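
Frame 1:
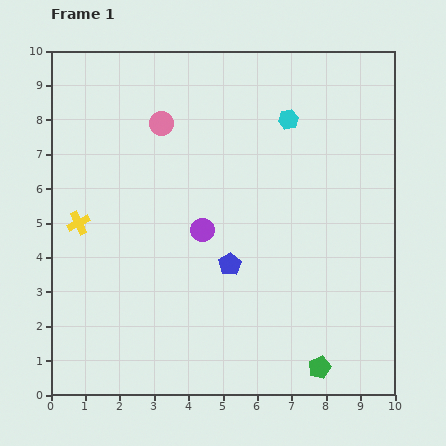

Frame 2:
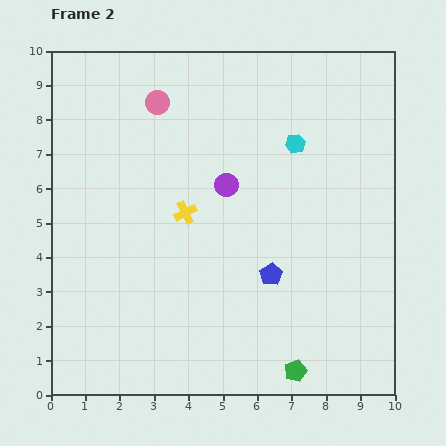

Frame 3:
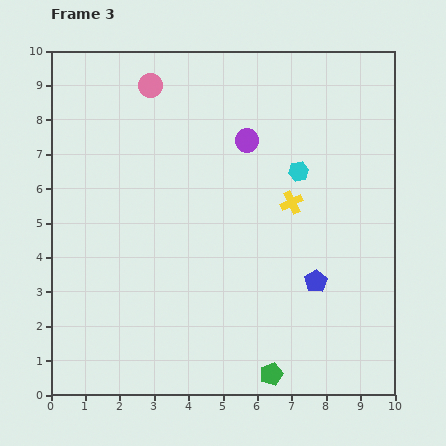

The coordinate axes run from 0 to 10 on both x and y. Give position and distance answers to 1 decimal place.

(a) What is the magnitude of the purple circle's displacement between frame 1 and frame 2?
1.5

The purple circle moved from (4.4, 4.8) to (5.1, 6.1), a distance of √(0.7² + 1.3²) ≈ 1.5.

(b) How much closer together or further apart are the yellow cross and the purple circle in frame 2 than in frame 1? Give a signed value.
-2.2

Distance in frame 1: 3.6. Distance in frame 2: 1.4.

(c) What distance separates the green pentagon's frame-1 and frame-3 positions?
1.4

The green pentagon moved from (7.8, 0.8) to (6.4, 0.6), a distance of √(1.4² + 0.2²) ≈ 1.4.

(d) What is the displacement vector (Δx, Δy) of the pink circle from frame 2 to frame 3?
(-0.2, 0.5)

The pink circle was at (3.1, 8.5) in frame 2 and (2.9, 9.0) in frame 3.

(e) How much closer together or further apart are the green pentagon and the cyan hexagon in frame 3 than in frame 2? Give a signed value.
-0.6

Distance in frame 2: 6.6. Distance in frame 3: 6.0.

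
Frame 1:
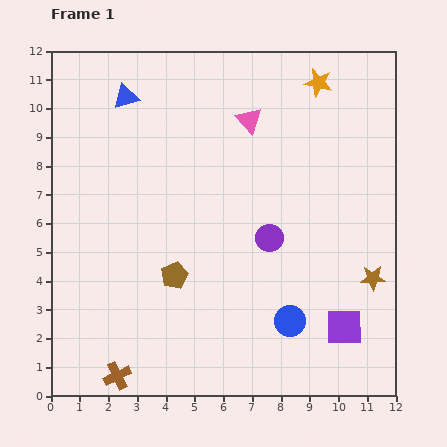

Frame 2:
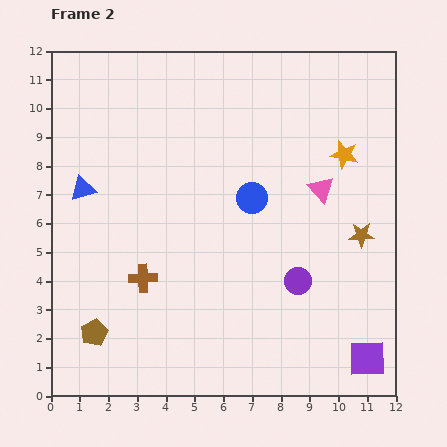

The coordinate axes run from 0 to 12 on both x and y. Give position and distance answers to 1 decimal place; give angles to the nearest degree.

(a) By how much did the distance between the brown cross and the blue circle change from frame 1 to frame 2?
-1.6

Distance in frame 1: 6.3. Distance in frame 2: 4.7.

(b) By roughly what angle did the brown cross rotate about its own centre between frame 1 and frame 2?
23° clockwise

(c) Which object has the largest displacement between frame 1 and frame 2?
the blue circle

(moved 4.5; next 3.5)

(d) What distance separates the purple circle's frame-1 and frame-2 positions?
1.8

The purple circle moved from (7.6, 5.5) to (8.6, 4.0), a distance of √(1.0² + 1.5²) ≈ 1.8.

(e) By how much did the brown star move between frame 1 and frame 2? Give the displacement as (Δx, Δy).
(-0.4, 1.5)

The brown star was at (11.2, 4.1) in frame 1 and (10.8, 5.6) in frame 2.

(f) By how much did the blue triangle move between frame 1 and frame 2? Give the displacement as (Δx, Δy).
(-1.5, -3.2)

The blue triangle was at (2.6, 10.4) in frame 1 and (1.1, 7.2) in frame 2.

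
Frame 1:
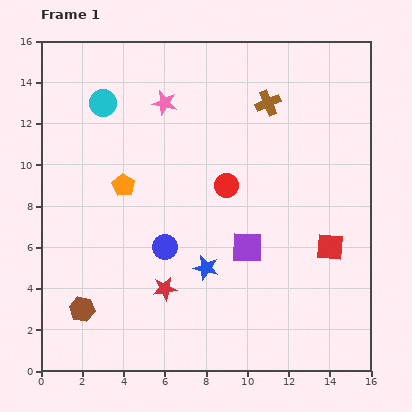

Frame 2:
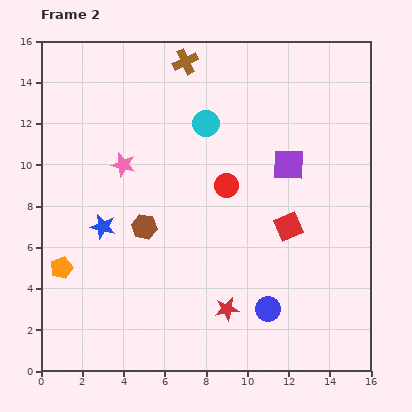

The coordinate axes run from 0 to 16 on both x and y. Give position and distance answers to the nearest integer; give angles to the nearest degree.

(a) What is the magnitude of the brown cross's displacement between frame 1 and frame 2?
4

The brown cross moved from (11, 13) to (7, 15), a distance of √(4² + 2²) ≈ 4.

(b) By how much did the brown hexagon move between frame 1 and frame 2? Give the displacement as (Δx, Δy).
(3, 4)

The brown hexagon was at (2, 3) in frame 1 and (5, 7) in frame 2.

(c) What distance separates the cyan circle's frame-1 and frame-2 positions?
5

The cyan circle moved from (3, 13) to (8, 12), a distance of √(5² + 1²) ≈ 5.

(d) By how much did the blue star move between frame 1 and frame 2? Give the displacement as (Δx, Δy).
(-5, 2)

The blue star was at (8, 5) in frame 1 and (3, 7) in frame 2.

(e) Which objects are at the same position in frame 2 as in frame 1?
the red circle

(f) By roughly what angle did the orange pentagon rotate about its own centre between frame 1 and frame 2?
21° clockwise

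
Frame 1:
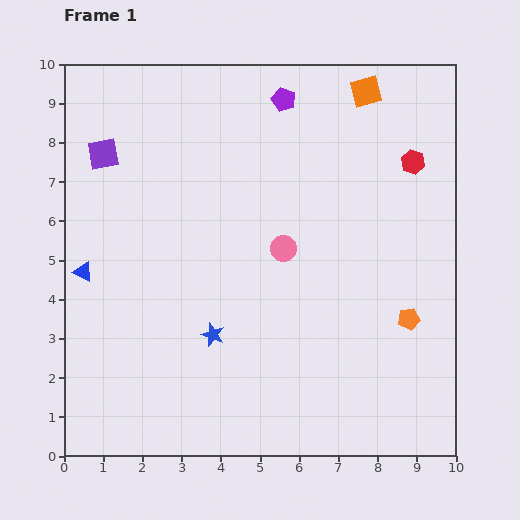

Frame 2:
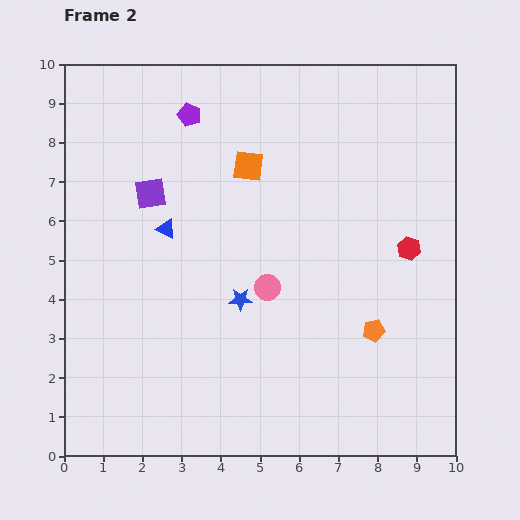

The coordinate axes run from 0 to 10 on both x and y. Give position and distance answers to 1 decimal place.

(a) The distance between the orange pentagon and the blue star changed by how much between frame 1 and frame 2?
-1.5

Distance in frame 1: 5.0. Distance in frame 2: 3.5.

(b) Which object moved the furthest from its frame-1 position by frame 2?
the orange square

(moved 3.6; next 2.4)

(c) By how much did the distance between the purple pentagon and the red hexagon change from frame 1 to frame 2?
+2.9

Distance in frame 1: 3.7. Distance in frame 2: 6.6.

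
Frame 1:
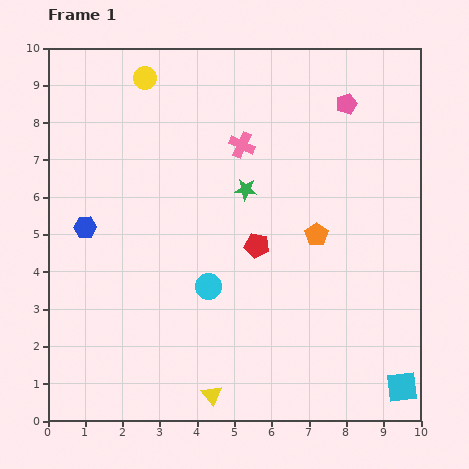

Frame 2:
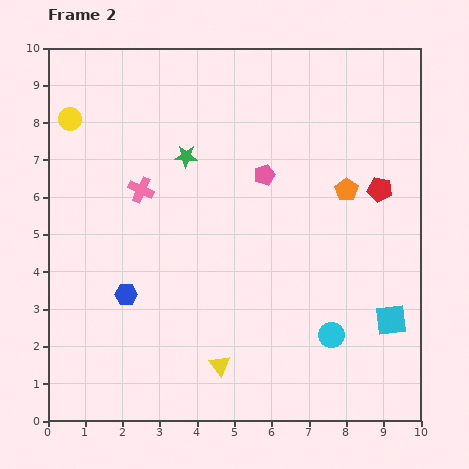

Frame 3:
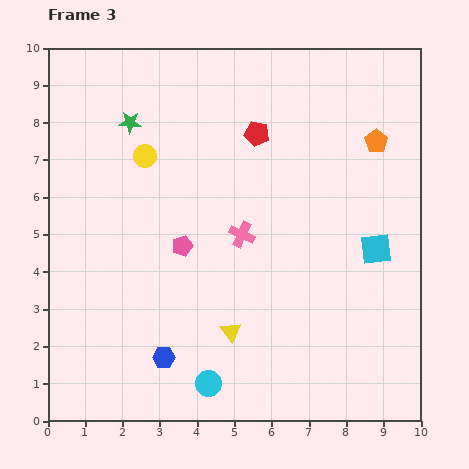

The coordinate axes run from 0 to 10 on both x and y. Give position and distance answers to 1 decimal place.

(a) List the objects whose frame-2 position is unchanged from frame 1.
none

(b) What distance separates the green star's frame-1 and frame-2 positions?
1.8

The green star moved from (5.3, 6.2) to (3.7, 7.1), a distance of √(1.6² + 0.9²) ≈ 1.8.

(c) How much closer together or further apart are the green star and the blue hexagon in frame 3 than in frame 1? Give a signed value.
+2.0

Distance in frame 1: 4.4. Distance in frame 3: 6.4.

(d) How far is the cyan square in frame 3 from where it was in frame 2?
1.9

The cyan square moved from (9.2, 2.7) to (8.8, 4.6), a distance of √(0.4² + 1.9²) ≈ 1.9.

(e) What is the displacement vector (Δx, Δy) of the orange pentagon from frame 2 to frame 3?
(0.8, 1.3)

The orange pentagon was at (8.0, 6.2) in frame 2 and (8.8, 7.5) in frame 3.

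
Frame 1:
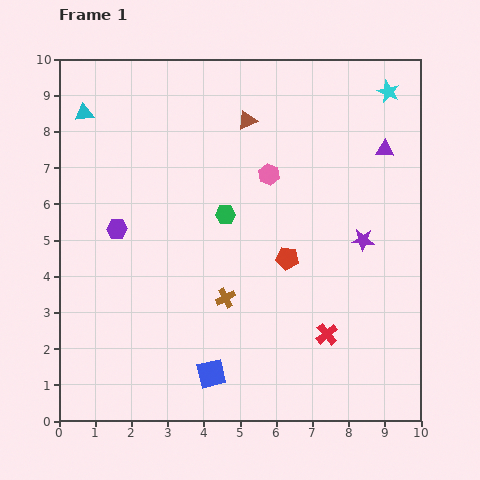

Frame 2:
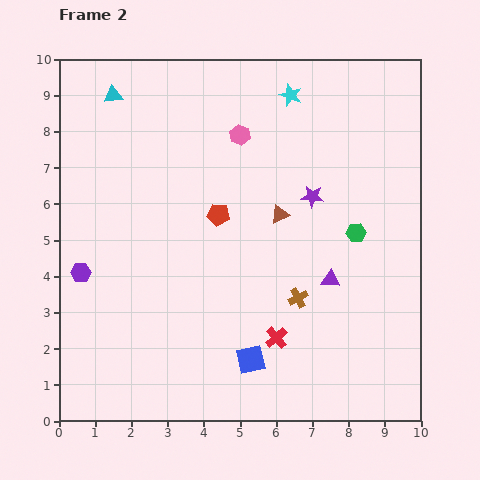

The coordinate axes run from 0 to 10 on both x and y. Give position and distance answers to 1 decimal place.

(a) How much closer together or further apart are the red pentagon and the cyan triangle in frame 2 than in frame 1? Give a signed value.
-2.5

Distance in frame 1: 6.9. Distance in frame 2: 4.4.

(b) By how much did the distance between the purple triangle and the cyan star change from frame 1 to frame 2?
+3.6

Distance in frame 1: 1.6. Distance in frame 2: 5.2.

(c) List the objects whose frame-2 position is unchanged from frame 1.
none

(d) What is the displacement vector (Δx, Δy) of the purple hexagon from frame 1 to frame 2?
(-1.0, -1.2)

The purple hexagon was at (1.6, 5.3) in frame 1 and (0.6, 4.1) in frame 2.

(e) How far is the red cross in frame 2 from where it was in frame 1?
1.4

The red cross moved from (7.4, 2.4) to (6.0, 2.3), a distance of √(1.4² + 0.1²) ≈ 1.4.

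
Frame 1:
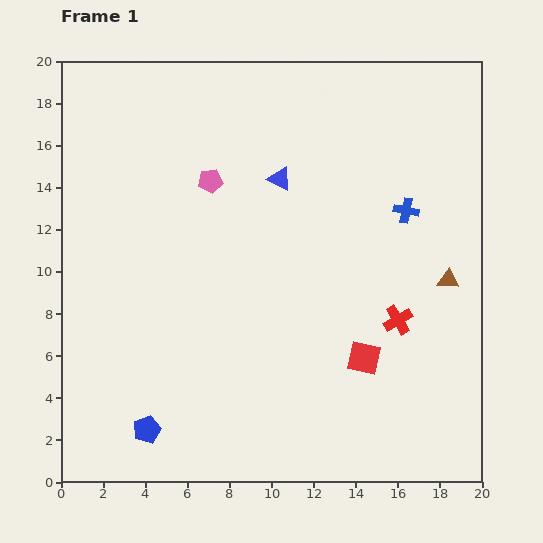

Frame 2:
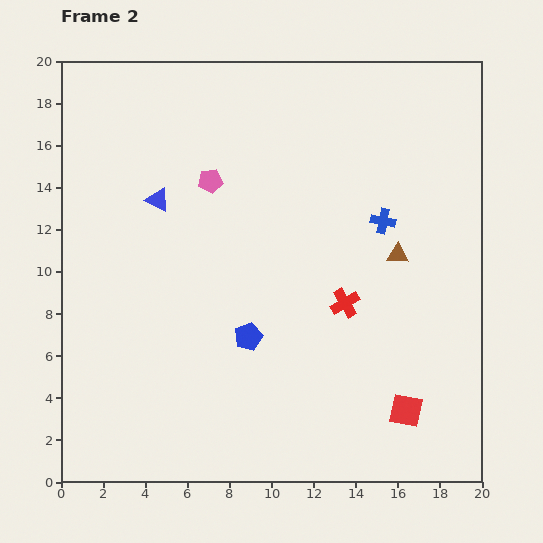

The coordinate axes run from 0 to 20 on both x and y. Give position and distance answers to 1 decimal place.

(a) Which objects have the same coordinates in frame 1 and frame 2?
the pink pentagon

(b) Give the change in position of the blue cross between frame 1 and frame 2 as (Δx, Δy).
(-1.1, -0.5)

The blue cross was at (16.4, 12.9) in frame 1 and (15.3, 12.4) in frame 2.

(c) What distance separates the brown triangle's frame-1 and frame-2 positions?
2.7

The brown triangle moved from (18.4, 9.6) to (16.0, 10.8), a distance of √(2.4² + 1.2²) ≈ 2.7.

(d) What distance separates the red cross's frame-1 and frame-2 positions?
2.6

The red cross moved from (16.0, 7.7) to (13.5, 8.5), a distance of √(2.5² + 0.8²) ≈ 2.6.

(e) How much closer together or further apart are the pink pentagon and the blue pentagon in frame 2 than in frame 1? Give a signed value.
-4.6

Distance in frame 1: 12.2. Distance in frame 2: 7.6.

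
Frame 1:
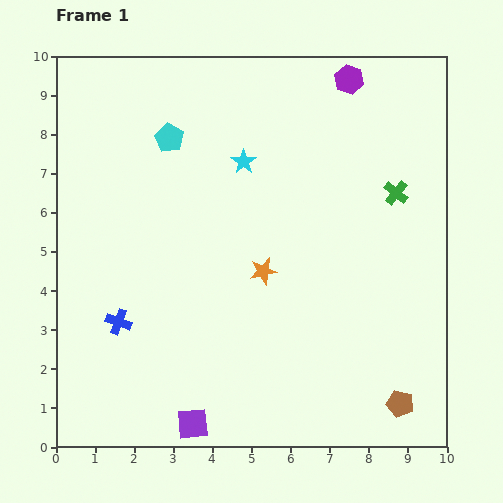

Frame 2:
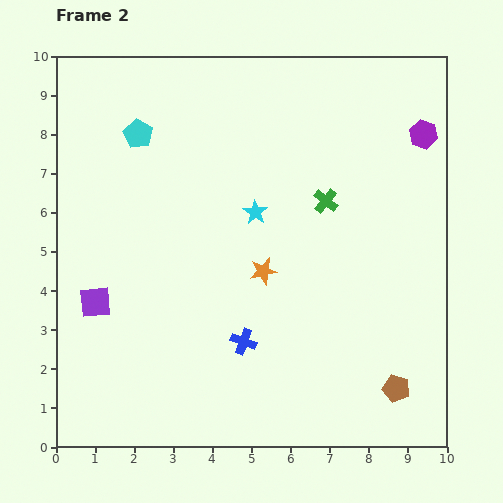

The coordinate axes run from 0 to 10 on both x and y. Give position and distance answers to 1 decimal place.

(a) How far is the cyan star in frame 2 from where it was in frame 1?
1.3

The cyan star moved from (4.8, 7.3) to (5.1, 6.0), a distance of √(0.3² + 1.3²) ≈ 1.3.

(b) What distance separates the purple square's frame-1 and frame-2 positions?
4.0

The purple square moved from (3.5, 0.6) to (1.0, 3.7), a distance of √(2.5² + 3.1²) ≈ 4.0.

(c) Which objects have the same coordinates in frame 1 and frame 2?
the orange star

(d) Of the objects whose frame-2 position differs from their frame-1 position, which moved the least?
the brown pentagon

(moved 0.4)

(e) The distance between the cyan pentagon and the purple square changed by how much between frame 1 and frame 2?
-2.9

Distance in frame 1: 7.3. Distance in frame 2: 4.4.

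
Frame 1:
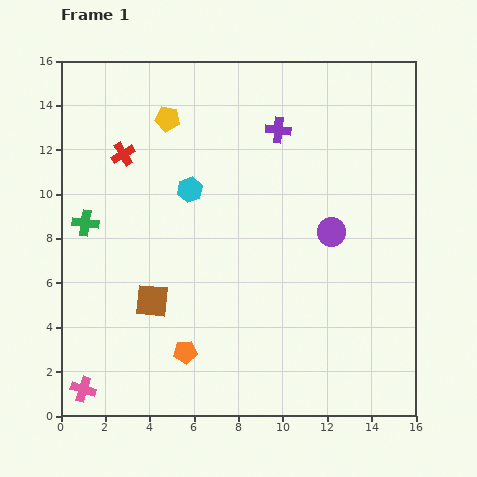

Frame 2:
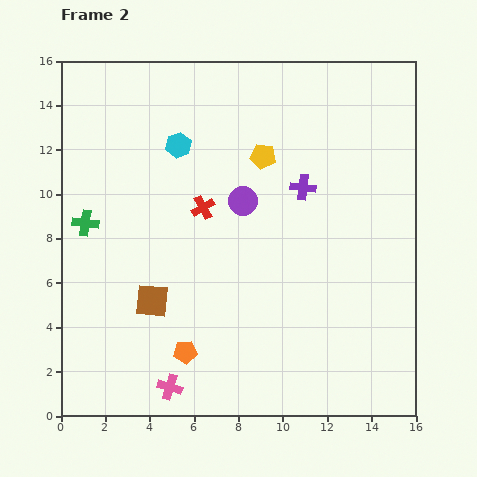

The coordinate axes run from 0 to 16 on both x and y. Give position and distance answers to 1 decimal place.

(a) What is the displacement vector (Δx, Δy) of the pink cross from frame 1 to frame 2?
(3.9, 0.1)

The pink cross was at (1.0, 1.2) in frame 1 and (4.9, 1.3) in frame 2.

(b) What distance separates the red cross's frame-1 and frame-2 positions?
4.3

The red cross moved from (2.8, 11.8) to (6.4, 9.4), a distance of √(3.6² + 2.4²) ≈ 4.3.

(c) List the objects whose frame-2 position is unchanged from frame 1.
the green cross, the orange pentagon, the brown square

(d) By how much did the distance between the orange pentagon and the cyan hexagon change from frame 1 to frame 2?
+2.0

Distance in frame 1: 7.3. Distance in frame 2: 9.3.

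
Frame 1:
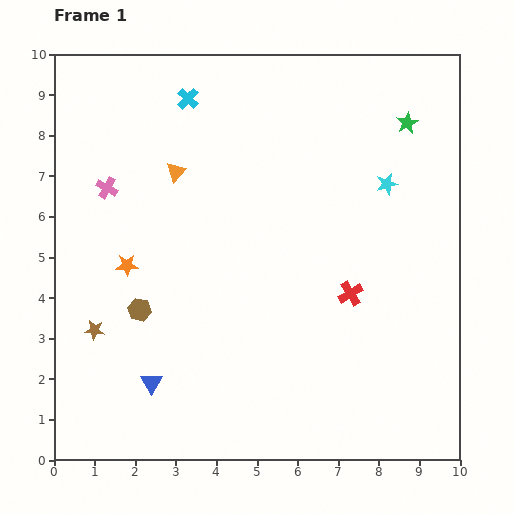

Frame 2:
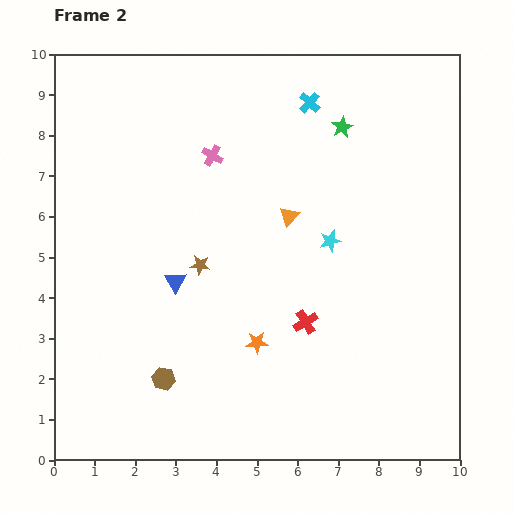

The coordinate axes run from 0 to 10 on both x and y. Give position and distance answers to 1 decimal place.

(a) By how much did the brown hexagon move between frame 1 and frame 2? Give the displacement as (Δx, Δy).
(0.6, -1.7)

The brown hexagon was at (2.1, 3.7) in frame 1 and (2.7, 2.0) in frame 2.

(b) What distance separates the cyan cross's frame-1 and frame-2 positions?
3.0

The cyan cross moved from (3.3, 8.9) to (6.3, 8.8), a distance of √(3.0² + 0.1²) ≈ 3.0.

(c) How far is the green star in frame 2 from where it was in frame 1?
1.6

The green star moved from (8.7, 8.3) to (7.1, 8.2), a distance of √(1.6² + 0.1²) ≈ 1.6.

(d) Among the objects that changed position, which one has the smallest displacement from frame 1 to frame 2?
the red cross

(moved 1.3)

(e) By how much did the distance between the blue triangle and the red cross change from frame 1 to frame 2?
-2.0

Distance in frame 1: 5.4. Distance in frame 2: 3.4.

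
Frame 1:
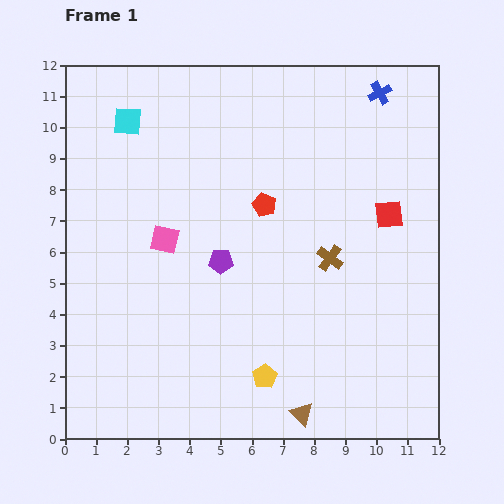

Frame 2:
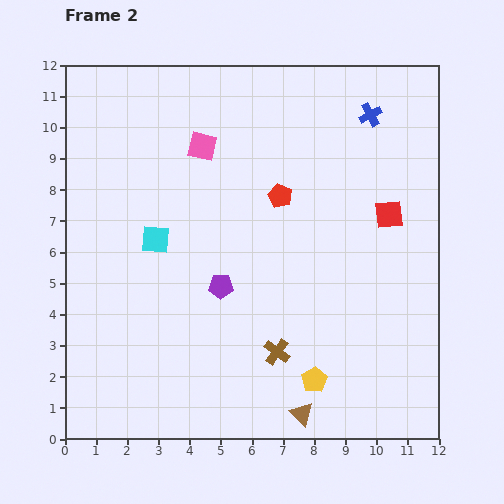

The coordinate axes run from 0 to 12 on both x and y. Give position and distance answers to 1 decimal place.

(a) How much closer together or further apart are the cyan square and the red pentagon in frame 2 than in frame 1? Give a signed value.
-1.0

Distance in frame 1: 5.2. Distance in frame 2: 4.2.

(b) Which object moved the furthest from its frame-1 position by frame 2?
the cyan square

(moved 3.9; next 3.4)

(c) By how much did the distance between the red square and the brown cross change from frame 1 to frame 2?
+3.3

Distance in frame 1: 2.4. Distance in frame 2: 5.7.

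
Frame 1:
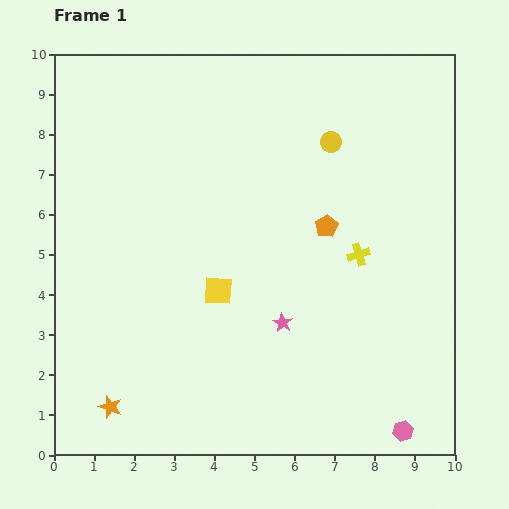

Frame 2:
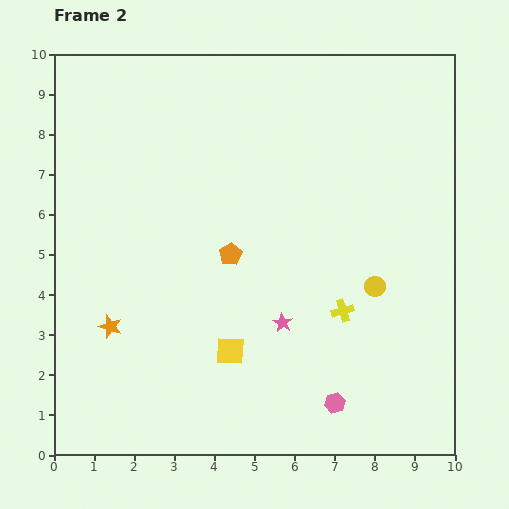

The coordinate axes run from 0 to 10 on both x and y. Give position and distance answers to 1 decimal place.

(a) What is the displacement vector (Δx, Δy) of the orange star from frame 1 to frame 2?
(0.0, 2.0)

The orange star was at (1.4, 1.2) in frame 1 and (1.4, 3.2) in frame 2.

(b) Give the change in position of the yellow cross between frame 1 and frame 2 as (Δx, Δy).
(-0.4, -1.4)

The yellow cross was at (7.6, 5.0) in frame 1 and (7.2, 3.6) in frame 2.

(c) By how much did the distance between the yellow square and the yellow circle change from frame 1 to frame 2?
-0.7

Distance in frame 1: 4.6. Distance in frame 2: 3.9.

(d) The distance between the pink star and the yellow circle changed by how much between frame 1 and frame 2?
-2.2

Distance in frame 1: 4.7. Distance in frame 2: 2.5.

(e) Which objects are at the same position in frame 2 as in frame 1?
the pink star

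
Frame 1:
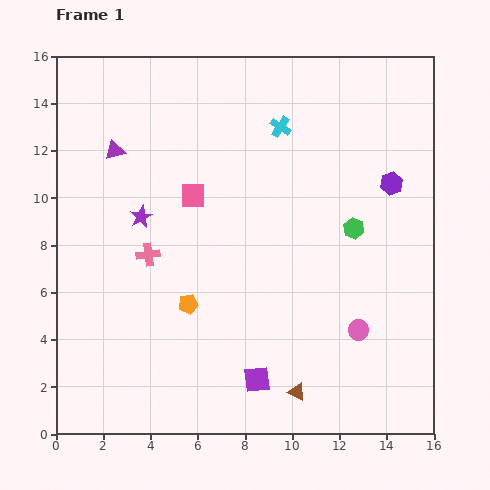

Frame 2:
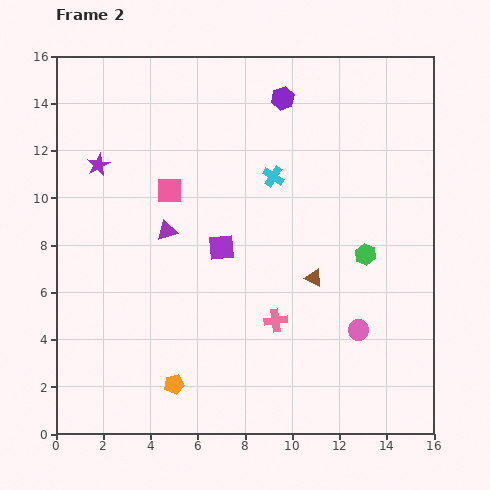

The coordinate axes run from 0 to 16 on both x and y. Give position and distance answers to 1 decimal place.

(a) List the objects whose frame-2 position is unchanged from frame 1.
the pink circle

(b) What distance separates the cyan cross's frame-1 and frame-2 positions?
2.1

The cyan cross moved from (9.5, 13.0) to (9.2, 10.9), a distance of √(0.3² + 2.1²) ≈ 2.1.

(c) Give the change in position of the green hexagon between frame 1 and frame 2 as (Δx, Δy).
(0.5, -1.1)

The green hexagon was at (12.6, 8.7) in frame 1 and (13.1, 7.6) in frame 2.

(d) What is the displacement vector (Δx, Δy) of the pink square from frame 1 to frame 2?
(-1.0, 0.2)

The pink square was at (5.8, 10.1) in frame 1 and (4.8, 10.3) in frame 2.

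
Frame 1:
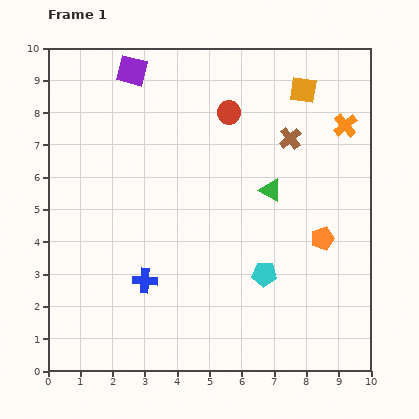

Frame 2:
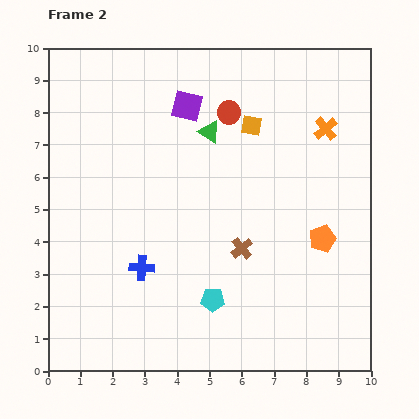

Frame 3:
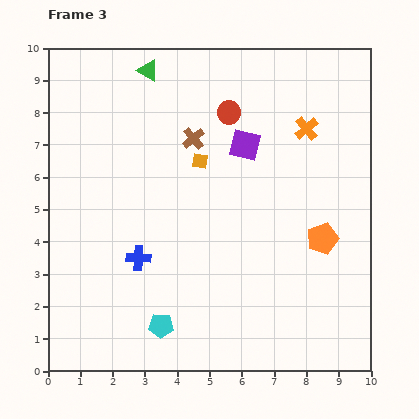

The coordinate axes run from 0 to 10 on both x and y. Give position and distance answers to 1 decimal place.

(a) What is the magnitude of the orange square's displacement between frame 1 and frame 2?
1.9

The orange square moved from (7.9, 8.7) to (6.3, 7.6), a distance of √(1.6² + 1.1²) ≈ 1.9.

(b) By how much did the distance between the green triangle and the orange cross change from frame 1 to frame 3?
+2.2

Distance in frame 1: 3.0. Distance in frame 3: 5.2.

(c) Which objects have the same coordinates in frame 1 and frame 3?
the orange pentagon, the red circle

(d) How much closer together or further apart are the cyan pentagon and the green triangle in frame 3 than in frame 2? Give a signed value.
+2.7

Distance in frame 2: 5.2. Distance in frame 3: 7.9.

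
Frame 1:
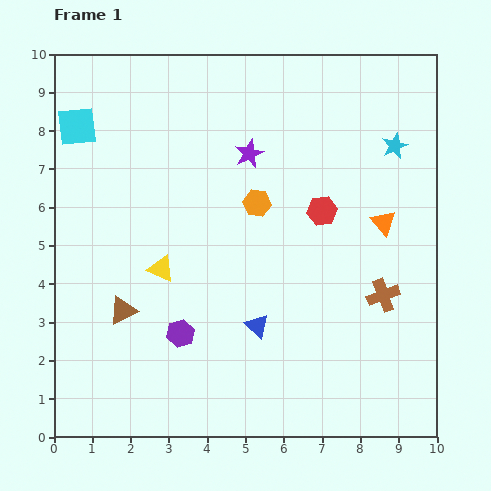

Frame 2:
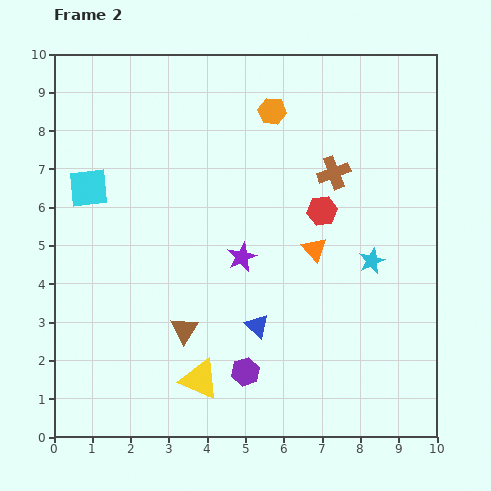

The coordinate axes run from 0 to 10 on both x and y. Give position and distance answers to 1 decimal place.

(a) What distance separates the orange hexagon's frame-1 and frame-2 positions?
2.4

The orange hexagon moved from (5.3, 6.1) to (5.7, 8.5), a distance of √(0.4² + 2.4²) ≈ 2.4.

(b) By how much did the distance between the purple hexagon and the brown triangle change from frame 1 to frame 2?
+0.3

Distance in frame 1: 1.6. Distance in frame 2: 1.9.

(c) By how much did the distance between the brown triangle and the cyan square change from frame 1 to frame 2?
-0.4

Distance in frame 1: 4.9. Distance in frame 2: 4.5.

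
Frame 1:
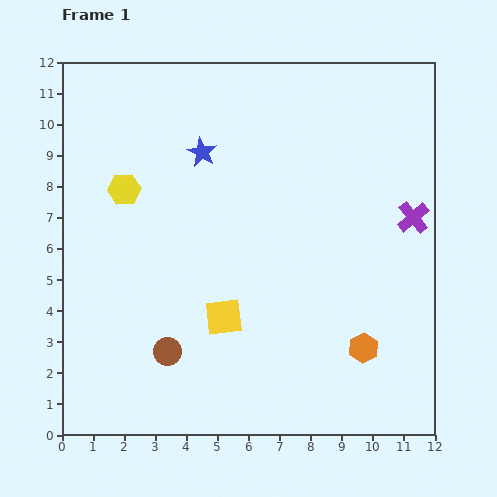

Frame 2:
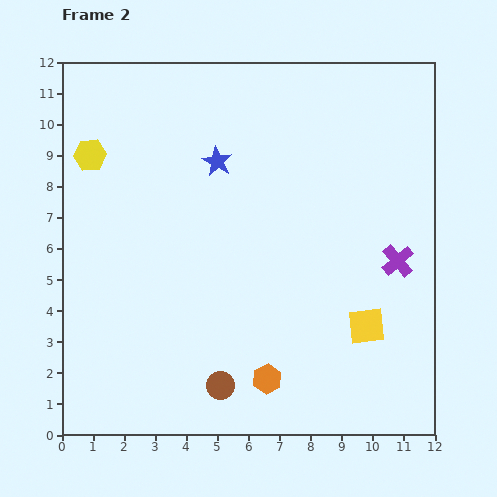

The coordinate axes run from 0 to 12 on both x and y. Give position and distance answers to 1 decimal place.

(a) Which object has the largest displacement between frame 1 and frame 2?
the yellow square

(moved 4.6; next 3.3)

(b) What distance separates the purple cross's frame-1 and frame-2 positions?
1.5

The purple cross moved from (11.3, 7.0) to (10.8, 5.6), a distance of √(0.5² + 1.4²) ≈ 1.5.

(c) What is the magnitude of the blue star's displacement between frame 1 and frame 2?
0.6

The blue star moved from (4.5, 9.1) to (5.0, 8.8), a distance of √(0.5² + 0.3²) ≈ 0.6.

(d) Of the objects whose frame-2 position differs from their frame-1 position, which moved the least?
the blue star

(moved 0.6)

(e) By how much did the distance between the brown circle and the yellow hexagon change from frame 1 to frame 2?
+3.1

Distance in frame 1: 5.4. Distance in frame 2: 8.5.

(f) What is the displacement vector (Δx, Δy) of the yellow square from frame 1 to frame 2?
(4.6, -0.3)

The yellow square was at (5.2, 3.8) in frame 1 and (9.8, 3.5) in frame 2.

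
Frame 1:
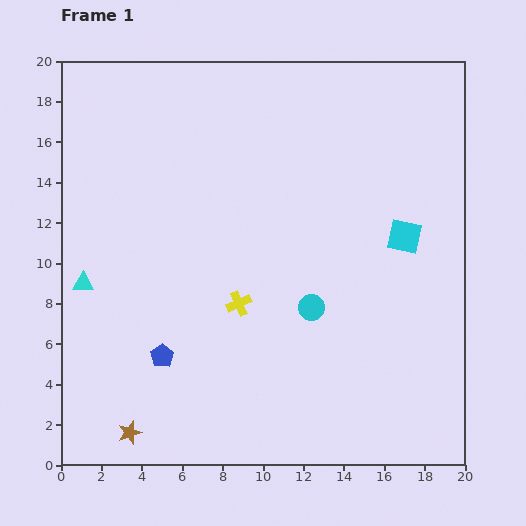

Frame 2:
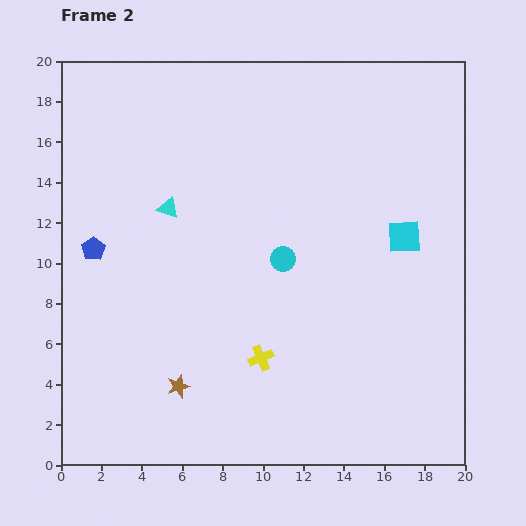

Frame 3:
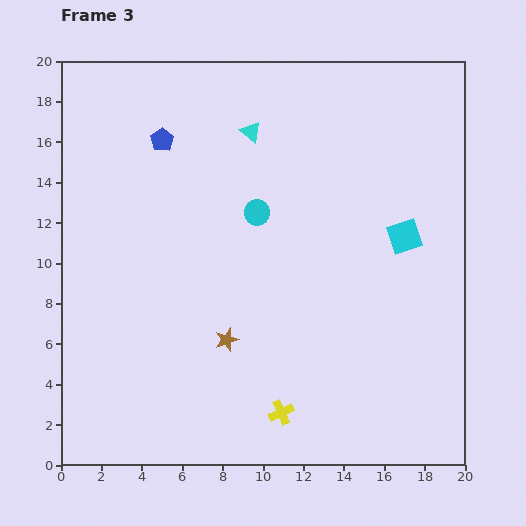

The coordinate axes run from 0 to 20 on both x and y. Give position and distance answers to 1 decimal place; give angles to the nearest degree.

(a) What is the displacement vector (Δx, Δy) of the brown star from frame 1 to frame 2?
(2.4, 2.3)

The brown star was at (3.4, 1.6) in frame 1 and (5.8, 3.9) in frame 2.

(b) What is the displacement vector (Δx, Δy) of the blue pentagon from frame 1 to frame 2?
(-3.4, 5.3)

The blue pentagon was at (5.0, 5.4) in frame 1 and (1.6, 10.7) in frame 2.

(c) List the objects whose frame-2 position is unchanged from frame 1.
the cyan square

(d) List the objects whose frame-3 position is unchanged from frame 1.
the cyan square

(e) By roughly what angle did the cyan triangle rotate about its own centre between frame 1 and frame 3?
39° clockwise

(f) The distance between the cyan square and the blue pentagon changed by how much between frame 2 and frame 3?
-2.5

Distance in frame 2: 15.4. Distance in frame 3: 12.9.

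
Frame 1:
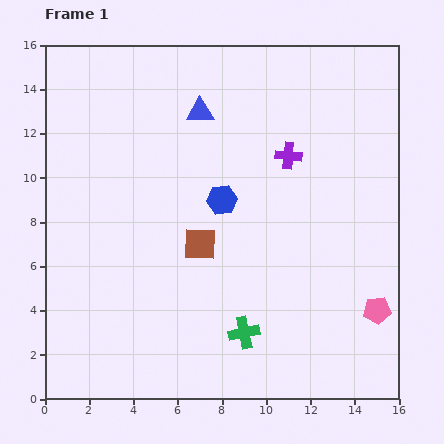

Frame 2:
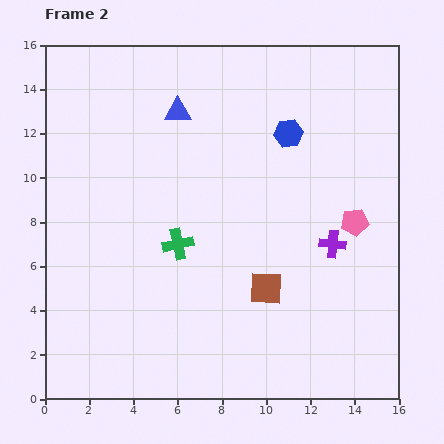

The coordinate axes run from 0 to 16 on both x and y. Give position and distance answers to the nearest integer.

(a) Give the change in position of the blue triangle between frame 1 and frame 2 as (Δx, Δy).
(-1, 0)

The blue triangle was at (7, 13) in frame 1 and (6, 13) in frame 2.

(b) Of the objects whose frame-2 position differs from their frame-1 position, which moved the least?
the blue triangle

(moved 1)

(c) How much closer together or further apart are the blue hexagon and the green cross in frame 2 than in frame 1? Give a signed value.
+1

Distance in frame 1: 6. Distance in frame 2: 7.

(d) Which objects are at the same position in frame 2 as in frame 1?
none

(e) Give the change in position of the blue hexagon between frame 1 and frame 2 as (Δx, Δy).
(3, 3)

The blue hexagon was at (8, 9) in frame 1 and (11, 12) in frame 2.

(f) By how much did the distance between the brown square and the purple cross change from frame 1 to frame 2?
-2

Distance in frame 1: 6. Distance in frame 2: 4.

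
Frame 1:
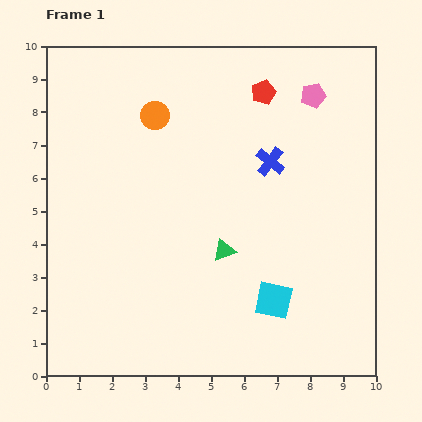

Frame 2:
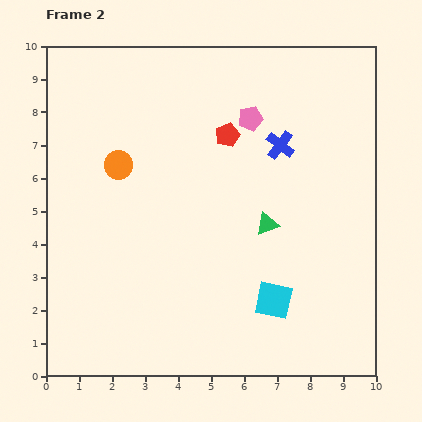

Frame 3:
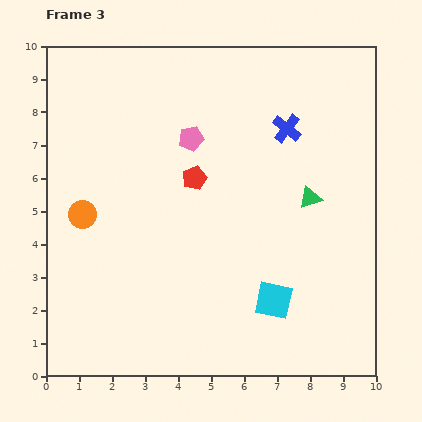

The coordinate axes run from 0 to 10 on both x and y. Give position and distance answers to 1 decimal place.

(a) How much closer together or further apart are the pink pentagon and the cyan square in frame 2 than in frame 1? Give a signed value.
-0.8

Distance in frame 1: 6.3. Distance in frame 2: 5.5.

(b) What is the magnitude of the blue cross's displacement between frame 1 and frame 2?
0.6

The blue cross moved from (6.8, 6.5) to (7.1, 7.0), a distance of √(0.3² + 0.5²) ≈ 0.6.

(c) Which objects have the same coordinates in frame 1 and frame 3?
the cyan square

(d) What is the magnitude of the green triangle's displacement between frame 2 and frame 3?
1.5

The green triangle moved from (6.7, 4.6) to (8.0, 5.4), a distance of √(1.3² + 0.8²) ≈ 1.5.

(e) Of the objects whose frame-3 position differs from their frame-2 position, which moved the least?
the blue cross

(moved 0.5)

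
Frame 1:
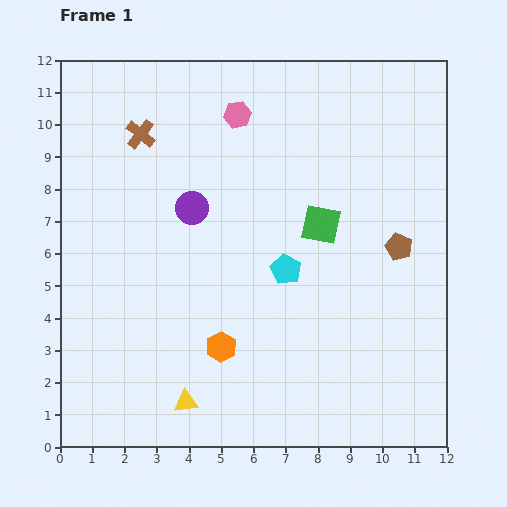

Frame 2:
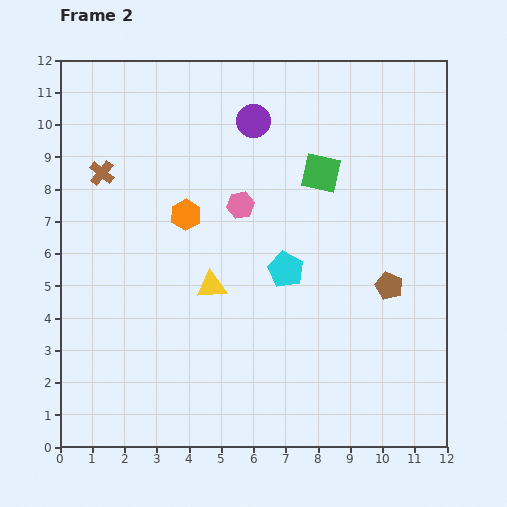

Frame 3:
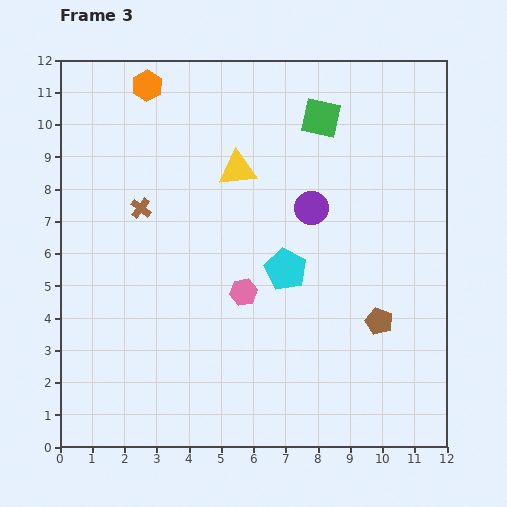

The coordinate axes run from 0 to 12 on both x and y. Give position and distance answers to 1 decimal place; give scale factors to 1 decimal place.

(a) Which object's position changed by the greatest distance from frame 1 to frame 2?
the orange hexagon

(moved 4.2; next 3.7)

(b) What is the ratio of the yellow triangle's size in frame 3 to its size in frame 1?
1.5×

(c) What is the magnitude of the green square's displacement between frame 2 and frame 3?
1.7

The green square moved from (8.1, 8.5) to (8.1, 10.2), a distance of √(0.0² + 1.7²) ≈ 1.7.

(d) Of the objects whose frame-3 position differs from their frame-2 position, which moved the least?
the brown pentagon

(moved 1.1)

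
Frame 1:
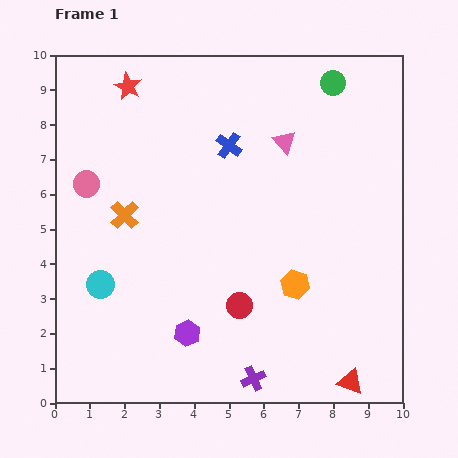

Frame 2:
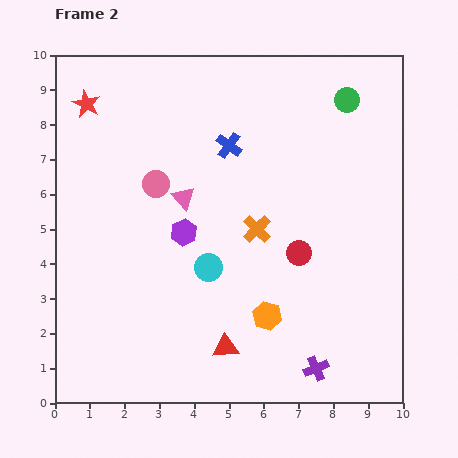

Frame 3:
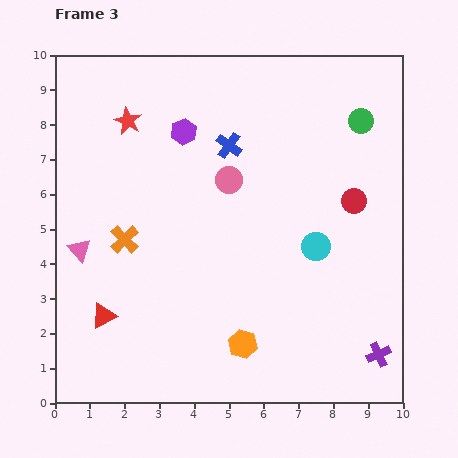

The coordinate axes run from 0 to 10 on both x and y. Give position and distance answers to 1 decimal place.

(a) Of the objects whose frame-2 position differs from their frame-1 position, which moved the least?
the green circle

(moved 0.6)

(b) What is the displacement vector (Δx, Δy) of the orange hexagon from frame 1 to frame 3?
(-1.5, -1.7)

The orange hexagon was at (6.9, 3.4) in frame 1 and (5.4, 1.7) in frame 3.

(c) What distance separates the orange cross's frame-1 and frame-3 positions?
0.7

The orange cross moved from (2.0, 5.4) to (2.0, 4.7), a distance of √(0.0² + 0.7²) ≈ 0.7.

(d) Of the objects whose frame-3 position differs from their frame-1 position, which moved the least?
the orange cross

(moved 0.7)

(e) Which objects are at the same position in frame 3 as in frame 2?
the blue cross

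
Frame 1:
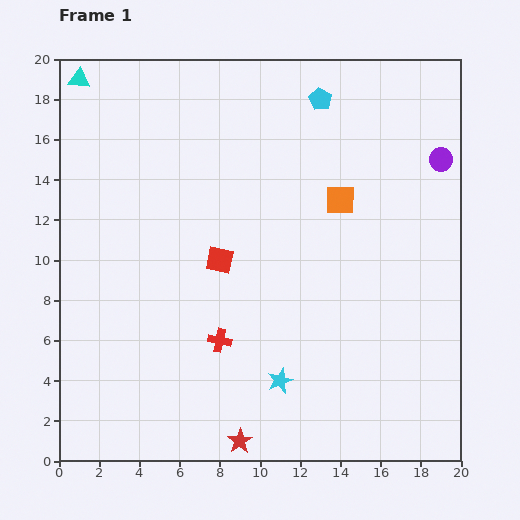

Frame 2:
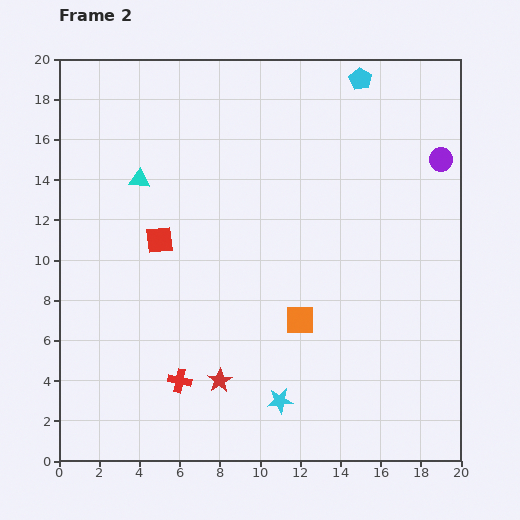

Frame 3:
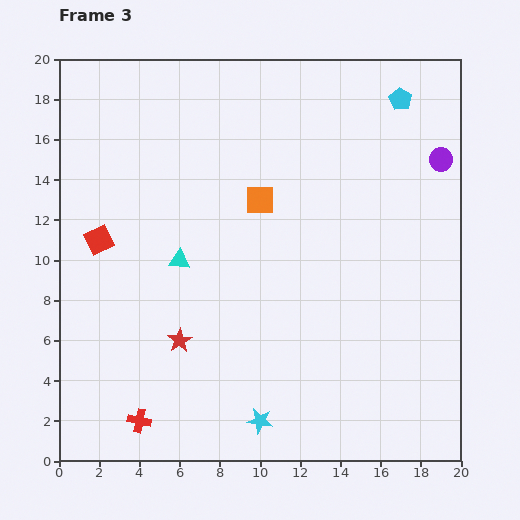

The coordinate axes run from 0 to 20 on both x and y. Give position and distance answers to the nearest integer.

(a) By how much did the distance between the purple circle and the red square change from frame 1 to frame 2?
+3

Distance in frame 1: 12. Distance in frame 2: 15.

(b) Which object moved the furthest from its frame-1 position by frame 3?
the cyan triangle

(moved 10; next 6)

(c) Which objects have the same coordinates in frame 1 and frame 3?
the purple circle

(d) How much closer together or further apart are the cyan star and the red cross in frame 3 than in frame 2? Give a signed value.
+1

Distance in frame 2: 5. Distance in frame 3: 6.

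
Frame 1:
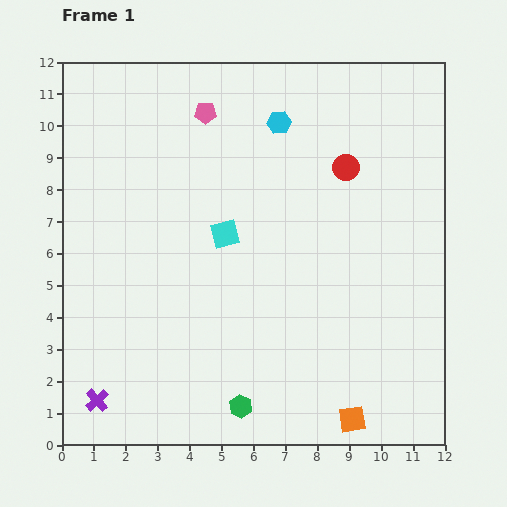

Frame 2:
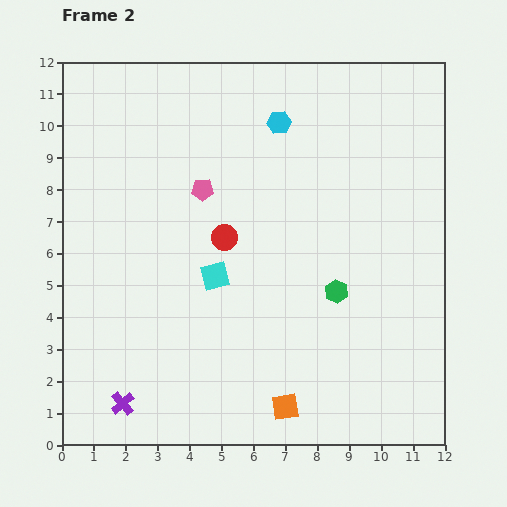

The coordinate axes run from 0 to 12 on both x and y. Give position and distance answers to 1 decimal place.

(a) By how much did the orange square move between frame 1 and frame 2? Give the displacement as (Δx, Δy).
(-2.1, 0.4)

The orange square was at (9.1, 0.8) in frame 1 and (7.0, 1.2) in frame 2.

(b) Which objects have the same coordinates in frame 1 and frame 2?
the cyan hexagon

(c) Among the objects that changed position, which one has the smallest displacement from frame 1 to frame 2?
the purple cross

(moved 0.8)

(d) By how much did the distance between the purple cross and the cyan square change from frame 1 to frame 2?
-1.7

Distance in frame 1: 6.6. Distance in frame 2: 4.9.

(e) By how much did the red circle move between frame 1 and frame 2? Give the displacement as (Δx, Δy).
(-3.8, -2.2)

The red circle was at (8.9, 8.7) in frame 1 and (5.1, 6.5) in frame 2.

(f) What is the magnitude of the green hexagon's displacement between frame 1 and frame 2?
4.7

The green hexagon moved from (5.6, 1.2) to (8.6, 4.8), a distance of √(3.0² + 3.6²) ≈ 4.7.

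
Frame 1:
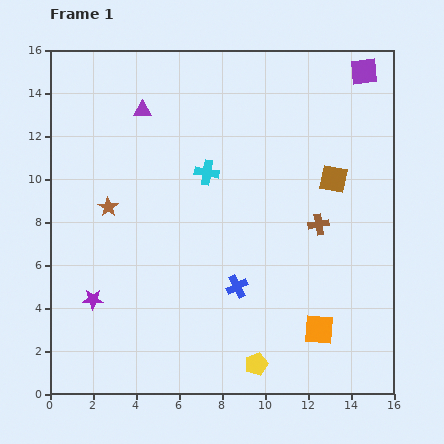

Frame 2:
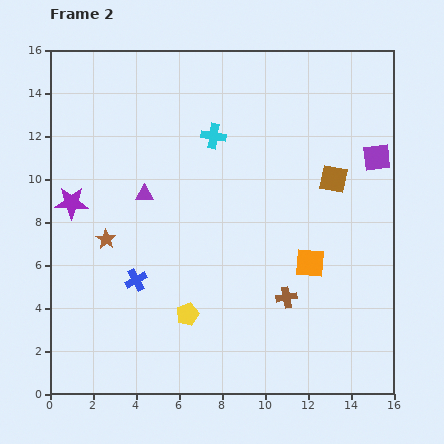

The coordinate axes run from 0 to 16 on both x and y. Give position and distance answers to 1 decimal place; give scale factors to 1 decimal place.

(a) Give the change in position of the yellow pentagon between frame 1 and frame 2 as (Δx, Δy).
(-3.2, 2.3)

The yellow pentagon was at (9.6, 1.4) in frame 1 and (6.4, 3.7) in frame 2.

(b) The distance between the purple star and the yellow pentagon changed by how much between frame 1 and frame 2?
-0.7

Distance in frame 1: 8.2. Distance in frame 2: 7.5.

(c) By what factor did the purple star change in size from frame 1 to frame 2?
1.5×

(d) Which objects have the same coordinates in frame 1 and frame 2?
the brown square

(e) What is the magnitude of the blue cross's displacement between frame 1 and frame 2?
4.7

The blue cross moved from (8.7, 5.0) to (4.0, 5.3), a distance of √(4.7² + 0.3²) ≈ 4.7.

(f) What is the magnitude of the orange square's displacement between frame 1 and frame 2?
3.1

The orange square moved from (12.5, 3.0) to (12.1, 6.1), a distance of √(0.4² + 3.1²) ≈ 3.1.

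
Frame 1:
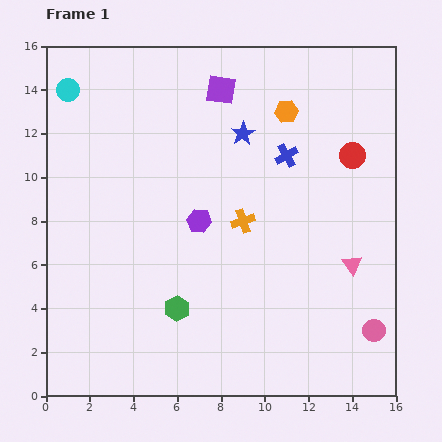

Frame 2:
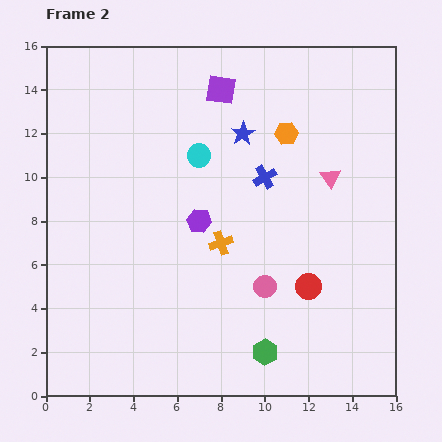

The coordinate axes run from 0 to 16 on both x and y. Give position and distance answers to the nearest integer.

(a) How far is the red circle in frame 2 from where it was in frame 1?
6

The red circle moved from (14, 11) to (12, 5), a distance of √(2² + 6²) ≈ 6.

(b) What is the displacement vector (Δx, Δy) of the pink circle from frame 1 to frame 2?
(-5, 2)

The pink circle was at (15, 3) in frame 1 and (10, 5) in frame 2.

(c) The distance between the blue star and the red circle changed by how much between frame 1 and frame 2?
+3

Distance in frame 1: 5. Distance in frame 2: 8.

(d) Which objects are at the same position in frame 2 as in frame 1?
the purple hexagon, the purple square, the blue star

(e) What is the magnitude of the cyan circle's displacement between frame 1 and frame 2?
7

The cyan circle moved from (1, 14) to (7, 11), a distance of √(6² + 3²) ≈ 7.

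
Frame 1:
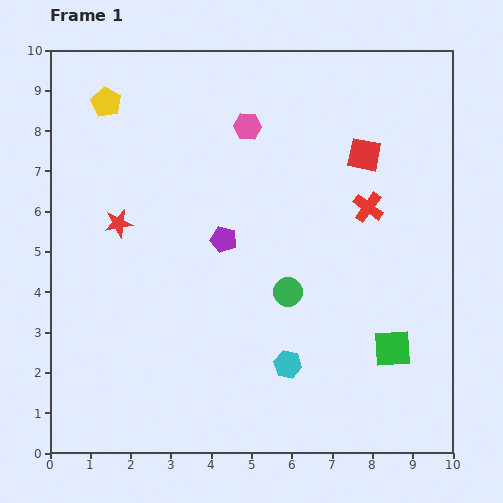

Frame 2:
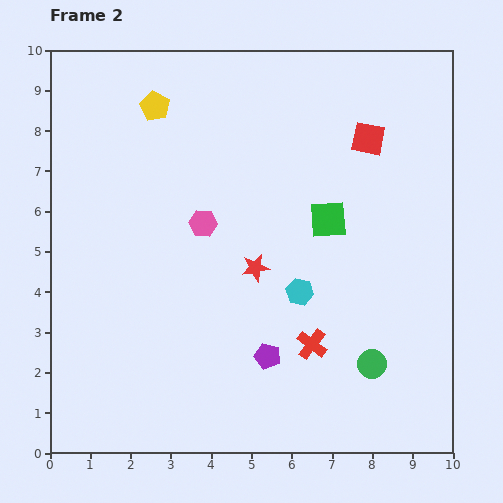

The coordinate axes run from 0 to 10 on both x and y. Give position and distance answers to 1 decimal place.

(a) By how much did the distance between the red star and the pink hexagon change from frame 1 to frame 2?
-2.3

Distance in frame 1: 4.0. Distance in frame 2: 1.7.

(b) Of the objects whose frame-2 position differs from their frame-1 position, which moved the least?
the red square

(moved 0.4)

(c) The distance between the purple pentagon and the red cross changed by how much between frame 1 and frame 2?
-2.6

Distance in frame 1: 3.7. Distance in frame 2: 1.1.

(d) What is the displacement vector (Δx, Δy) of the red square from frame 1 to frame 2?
(0.1, 0.4)

The red square was at (7.8, 7.4) in frame 1 and (7.9, 7.8) in frame 2.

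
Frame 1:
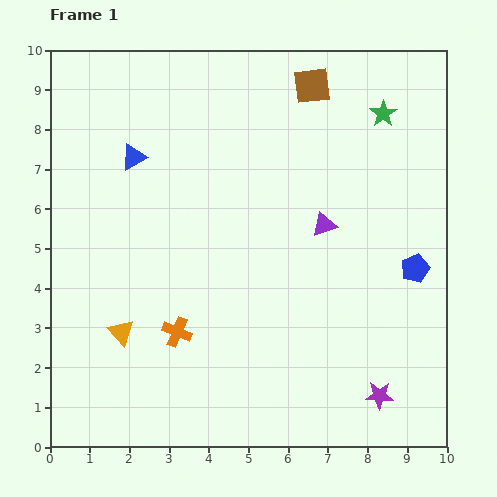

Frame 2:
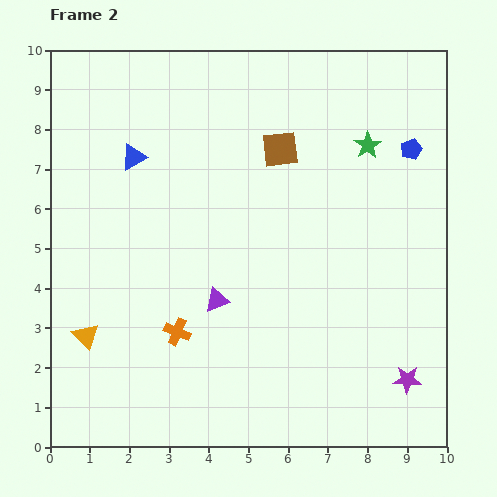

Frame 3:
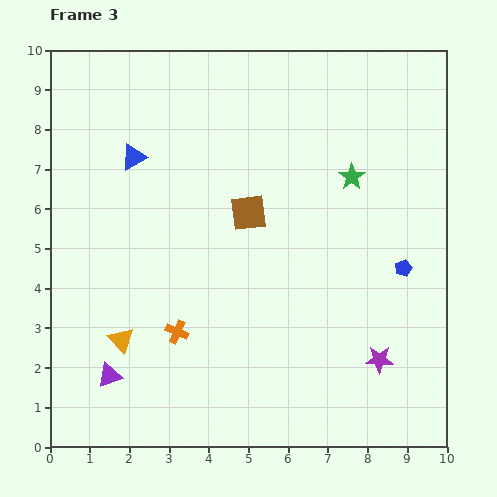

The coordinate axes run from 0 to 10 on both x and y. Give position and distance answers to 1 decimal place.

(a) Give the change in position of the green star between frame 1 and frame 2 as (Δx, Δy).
(-0.4, -0.8)

The green star was at (8.4, 8.4) in frame 1 and (8.0, 7.6) in frame 2.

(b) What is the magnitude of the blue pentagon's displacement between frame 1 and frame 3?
0.3

The blue pentagon moved from (9.2, 4.5) to (8.9, 4.5), a distance of √(0.3² + 0.0²) ≈ 0.3.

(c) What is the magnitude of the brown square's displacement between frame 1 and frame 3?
3.6

The brown square moved from (6.6, 9.1) to (5.0, 5.9), a distance of √(1.6² + 3.2²) ≈ 3.6.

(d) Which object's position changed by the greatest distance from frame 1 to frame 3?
the purple triangle

(moved 6.6; next 3.6)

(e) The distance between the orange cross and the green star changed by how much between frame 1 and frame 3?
-1.7

Distance in frame 1: 7.6. Distance in frame 3: 5.9.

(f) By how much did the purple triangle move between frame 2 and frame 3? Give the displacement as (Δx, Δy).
(-2.7, -1.9)

The purple triangle was at (4.2, 3.7) in frame 2 and (1.5, 1.8) in frame 3.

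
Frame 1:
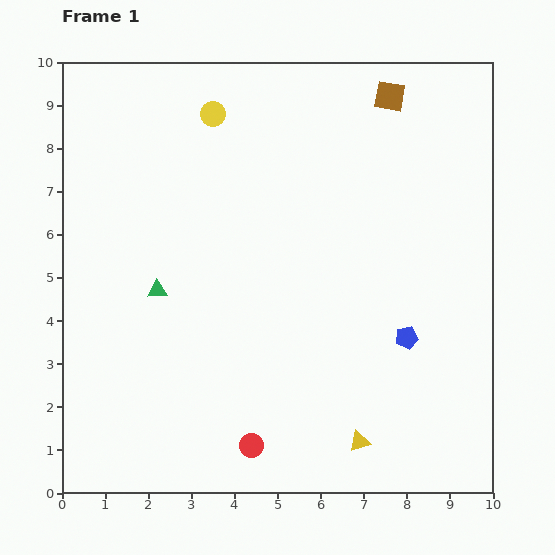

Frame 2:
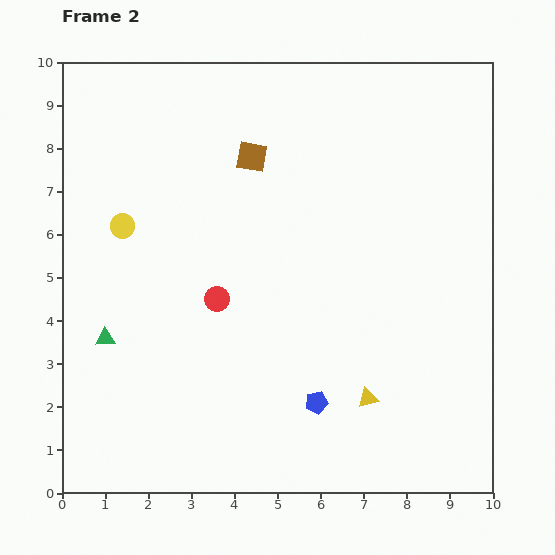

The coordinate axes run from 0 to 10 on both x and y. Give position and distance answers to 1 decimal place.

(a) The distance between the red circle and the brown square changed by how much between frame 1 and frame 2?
-5.3

Distance in frame 1: 8.7. Distance in frame 2: 3.4.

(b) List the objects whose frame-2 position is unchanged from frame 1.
none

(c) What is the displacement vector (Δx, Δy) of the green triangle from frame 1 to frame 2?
(-1.2, -1.1)

The green triangle was at (2.2, 4.7) in frame 1 and (1.0, 3.6) in frame 2.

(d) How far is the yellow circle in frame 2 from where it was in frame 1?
3.3

The yellow circle moved from (3.5, 8.8) to (1.4, 6.2), a distance of √(2.1² + 2.6²) ≈ 3.3.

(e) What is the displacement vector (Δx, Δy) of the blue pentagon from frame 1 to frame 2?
(-2.1, -1.5)

The blue pentagon was at (8.0, 3.6) in frame 1 and (5.9, 2.1) in frame 2.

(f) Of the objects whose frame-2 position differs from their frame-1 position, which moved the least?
the yellow triangle

(moved 1.0)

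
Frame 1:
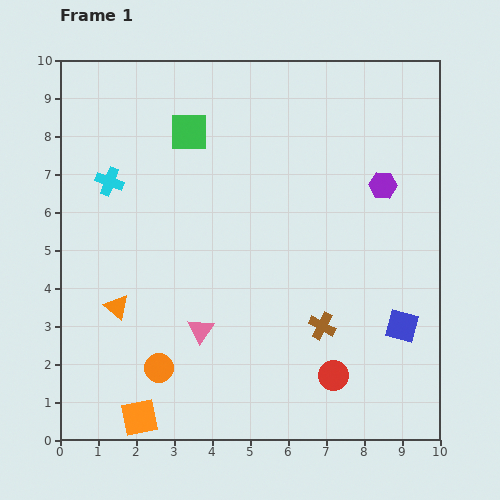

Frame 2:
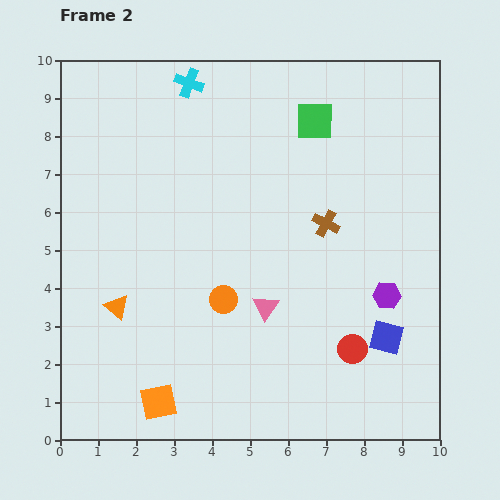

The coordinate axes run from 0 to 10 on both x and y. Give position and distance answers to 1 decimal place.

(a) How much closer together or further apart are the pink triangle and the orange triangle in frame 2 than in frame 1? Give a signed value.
+1.6

Distance in frame 1: 2.3. Distance in frame 2: 3.9.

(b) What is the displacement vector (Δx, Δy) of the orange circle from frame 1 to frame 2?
(1.7, 1.8)

The orange circle was at (2.6, 1.9) in frame 1 and (4.3, 3.7) in frame 2.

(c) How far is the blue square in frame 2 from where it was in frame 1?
0.5

The blue square moved from (9.0, 3.0) to (8.6, 2.7), a distance of √(0.4² + 0.3²) ≈ 0.5.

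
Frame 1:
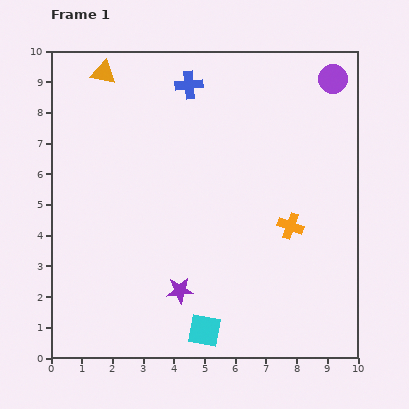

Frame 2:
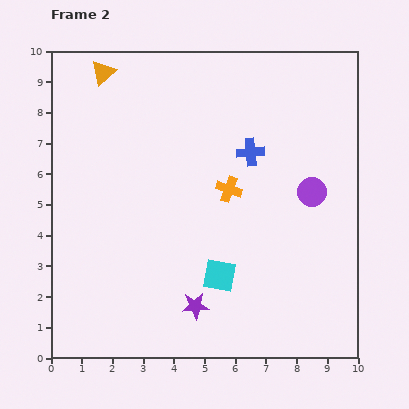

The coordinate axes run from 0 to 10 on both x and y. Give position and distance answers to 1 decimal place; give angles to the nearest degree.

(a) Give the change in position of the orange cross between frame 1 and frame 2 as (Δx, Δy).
(-2.0, 1.2)

The orange cross was at (7.8, 4.3) in frame 1 and (5.8, 5.5) in frame 2.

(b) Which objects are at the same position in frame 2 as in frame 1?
the orange triangle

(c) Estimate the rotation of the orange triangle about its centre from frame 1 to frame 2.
51° counter-clockwise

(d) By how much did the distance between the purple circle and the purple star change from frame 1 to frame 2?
-3.2

Distance in frame 1: 8.5. Distance in frame 2: 5.3.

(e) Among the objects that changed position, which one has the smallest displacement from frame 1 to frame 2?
the purple star

(moved 0.7)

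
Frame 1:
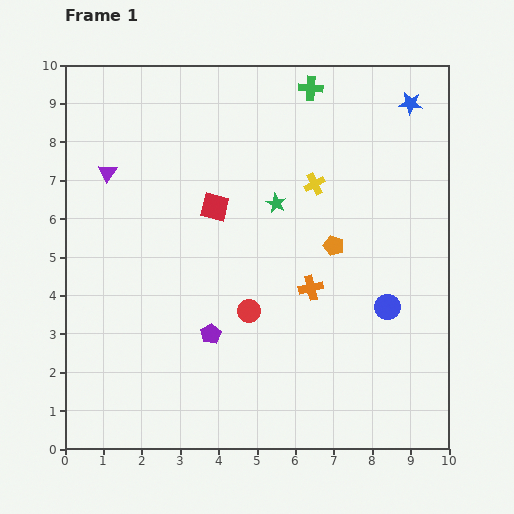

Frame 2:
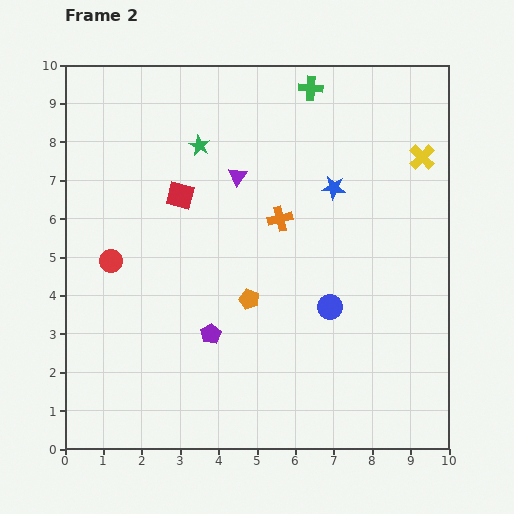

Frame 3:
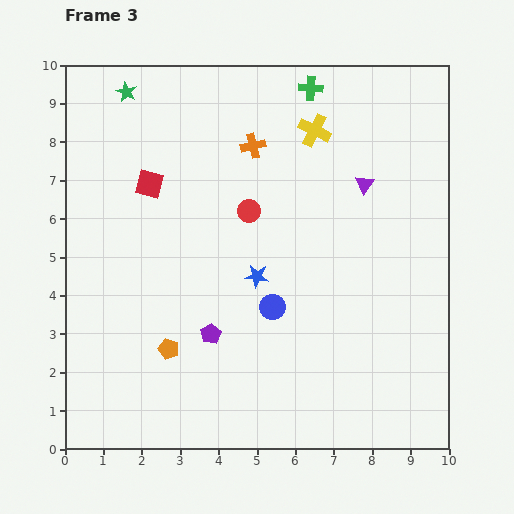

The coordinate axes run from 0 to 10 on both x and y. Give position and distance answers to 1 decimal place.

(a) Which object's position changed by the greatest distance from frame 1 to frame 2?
the red circle

(moved 3.8; next 3.4)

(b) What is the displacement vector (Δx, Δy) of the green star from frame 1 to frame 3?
(-3.9, 2.9)

The green star was at (5.5, 6.4) in frame 1 and (1.6, 9.3) in frame 3.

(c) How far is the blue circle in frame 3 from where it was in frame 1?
3.0

The blue circle moved from (8.4, 3.7) to (5.4, 3.7), a distance of √(3.0² + 0.0²) ≈ 3.0.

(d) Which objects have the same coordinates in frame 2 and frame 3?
the purple pentagon, the green cross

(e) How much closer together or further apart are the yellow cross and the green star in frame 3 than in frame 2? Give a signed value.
-0.8

Distance in frame 2: 5.8. Distance in frame 3: 5.0.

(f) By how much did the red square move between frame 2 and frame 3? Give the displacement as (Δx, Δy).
(-0.8, 0.3)

The red square was at (3.0, 6.6) in frame 2 and (2.2, 6.9) in frame 3.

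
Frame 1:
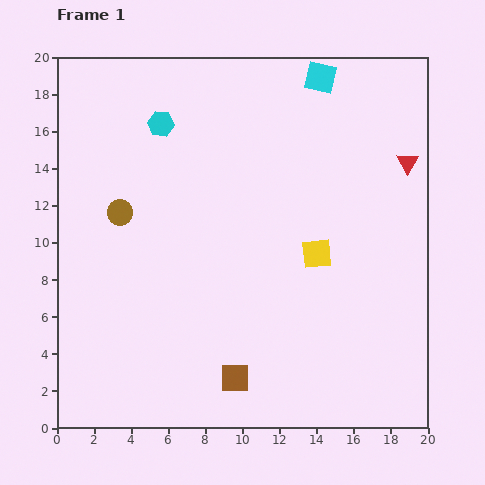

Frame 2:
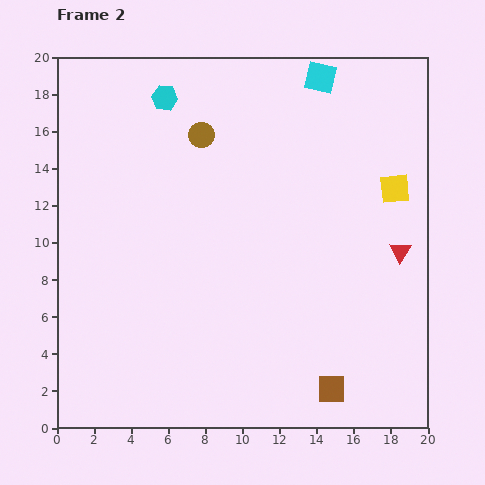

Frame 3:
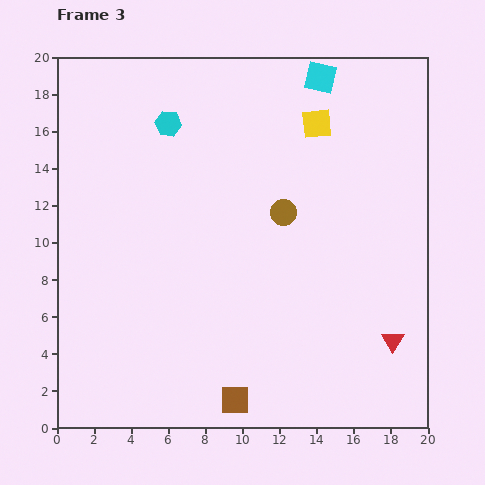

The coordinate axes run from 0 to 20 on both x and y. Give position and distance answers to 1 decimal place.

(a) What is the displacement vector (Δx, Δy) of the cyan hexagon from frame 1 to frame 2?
(0.2, 1.4)

The cyan hexagon was at (5.6, 16.4) in frame 1 and (5.8, 17.8) in frame 2.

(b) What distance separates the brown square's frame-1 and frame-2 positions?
5.2

The brown square moved from (9.6, 2.7) to (14.8, 2.1), a distance of √(5.2² + 0.6²) ≈ 5.2.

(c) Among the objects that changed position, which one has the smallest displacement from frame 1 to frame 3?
the cyan hexagon

(moved 0.4)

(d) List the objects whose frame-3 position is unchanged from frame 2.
the cyan square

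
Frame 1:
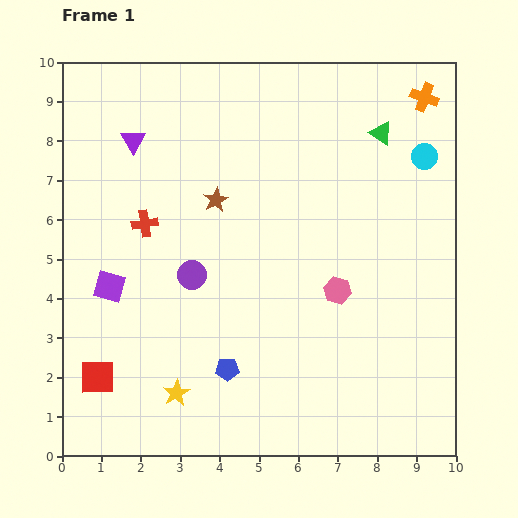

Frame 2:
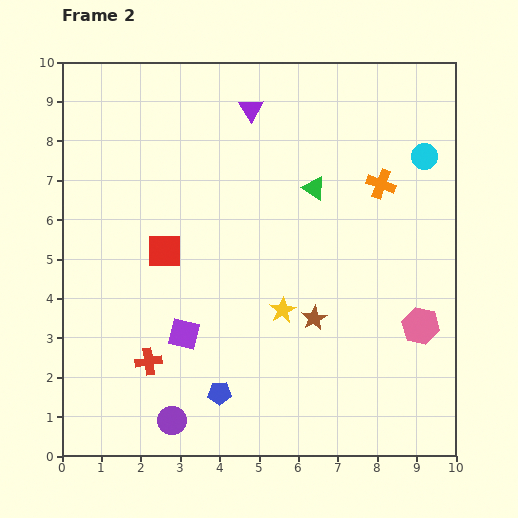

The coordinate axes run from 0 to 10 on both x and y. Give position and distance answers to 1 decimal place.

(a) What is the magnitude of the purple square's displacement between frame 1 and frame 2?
2.2

The purple square moved from (1.2, 4.3) to (3.1, 3.1), a distance of √(1.9² + 1.2²) ≈ 2.2.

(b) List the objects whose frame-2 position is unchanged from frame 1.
the cyan circle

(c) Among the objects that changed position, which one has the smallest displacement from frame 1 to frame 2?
the blue pentagon

(moved 0.6)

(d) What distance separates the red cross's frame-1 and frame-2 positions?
3.5

The red cross moved from (2.1, 5.9) to (2.2, 2.4), a distance of √(0.1² + 3.5²) ≈ 3.5.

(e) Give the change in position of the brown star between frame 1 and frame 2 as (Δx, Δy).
(2.5, -3.0)

The brown star was at (3.9, 6.5) in frame 1 and (6.4, 3.5) in frame 2.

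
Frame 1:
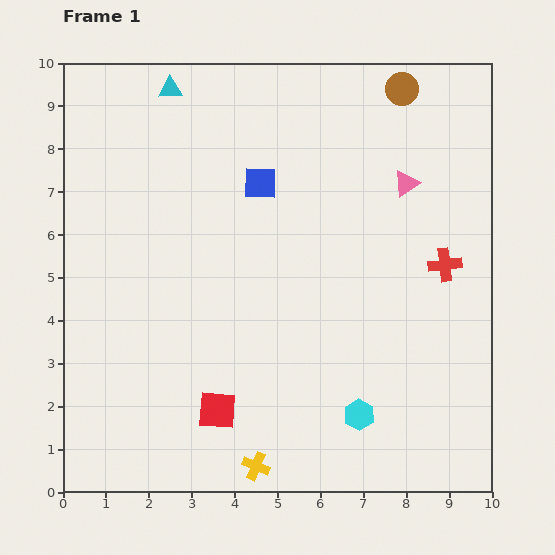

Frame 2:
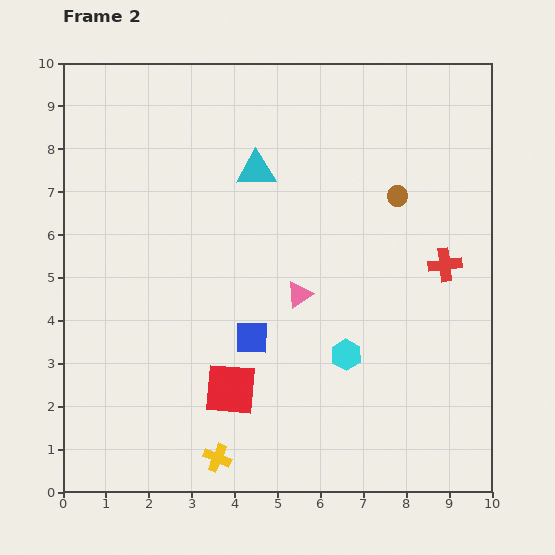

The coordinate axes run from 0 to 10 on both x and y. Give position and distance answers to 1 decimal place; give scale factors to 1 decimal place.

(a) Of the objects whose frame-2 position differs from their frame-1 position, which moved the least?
the red square

(moved 0.6)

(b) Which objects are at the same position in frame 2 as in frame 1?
the red cross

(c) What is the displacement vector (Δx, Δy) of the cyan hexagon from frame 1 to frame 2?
(-0.3, 1.4)

The cyan hexagon was at (6.9, 1.8) in frame 1 and (6.6, 3.2) in frame 2.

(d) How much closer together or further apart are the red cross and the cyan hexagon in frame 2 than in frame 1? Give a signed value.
-0.9

Distance in frame 1: 4.0. Distance in frame 2: 3.1.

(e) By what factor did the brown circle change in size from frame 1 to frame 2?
0.6×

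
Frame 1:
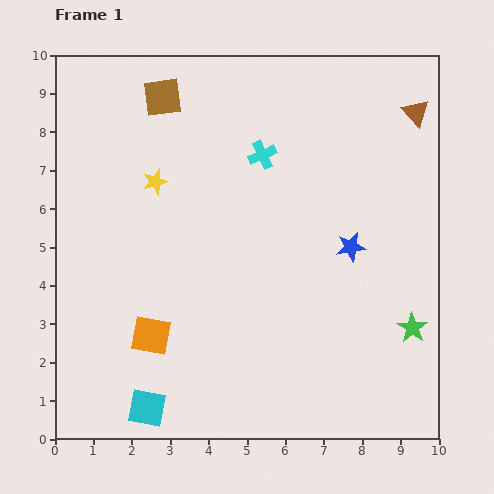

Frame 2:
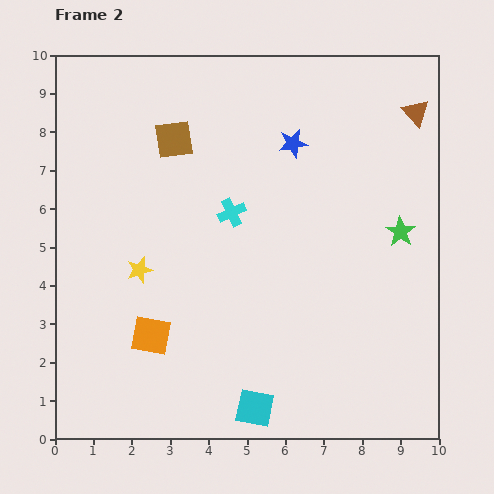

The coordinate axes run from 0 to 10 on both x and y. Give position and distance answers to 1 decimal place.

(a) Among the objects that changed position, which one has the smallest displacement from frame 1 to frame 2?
the brown square

(moved 1.1)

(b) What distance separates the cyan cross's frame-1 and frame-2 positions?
1.7

The cyan cross moved from (5.4, 7.4) to (4.6, 5.9), a distance of √(0.8² + 1.5²) ≈ 1.7.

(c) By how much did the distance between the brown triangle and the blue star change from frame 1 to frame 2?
-0.6

Distance in frame 1: 3.9. Distance in frame 2: 3.3.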